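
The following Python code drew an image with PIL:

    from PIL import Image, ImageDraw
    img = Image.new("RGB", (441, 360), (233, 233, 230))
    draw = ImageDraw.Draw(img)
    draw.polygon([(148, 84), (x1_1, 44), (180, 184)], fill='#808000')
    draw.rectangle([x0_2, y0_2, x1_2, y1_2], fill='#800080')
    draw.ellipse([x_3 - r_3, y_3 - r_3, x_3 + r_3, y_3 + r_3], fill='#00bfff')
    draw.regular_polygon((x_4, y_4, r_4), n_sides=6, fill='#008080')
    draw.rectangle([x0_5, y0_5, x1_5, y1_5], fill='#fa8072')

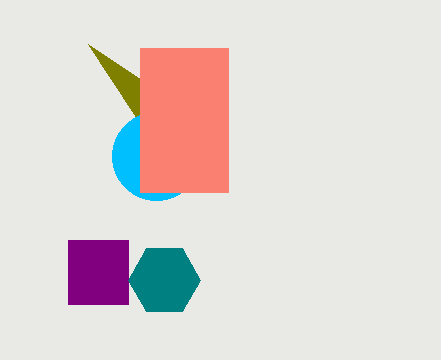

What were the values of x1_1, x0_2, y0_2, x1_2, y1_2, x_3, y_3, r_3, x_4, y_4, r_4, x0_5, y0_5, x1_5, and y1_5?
x1_1 = 88; x0_2 = 68; y0_2 = 240; x1_2 = 128; y1_2 = 304; x_3 = 156; y_3 = 156; r_3 = 44; x_4 = 164; y_4 = 280; r_4 = 36; x0_5 = 140; y0_5 = 48; x1_5 = 228; y1_5 = 192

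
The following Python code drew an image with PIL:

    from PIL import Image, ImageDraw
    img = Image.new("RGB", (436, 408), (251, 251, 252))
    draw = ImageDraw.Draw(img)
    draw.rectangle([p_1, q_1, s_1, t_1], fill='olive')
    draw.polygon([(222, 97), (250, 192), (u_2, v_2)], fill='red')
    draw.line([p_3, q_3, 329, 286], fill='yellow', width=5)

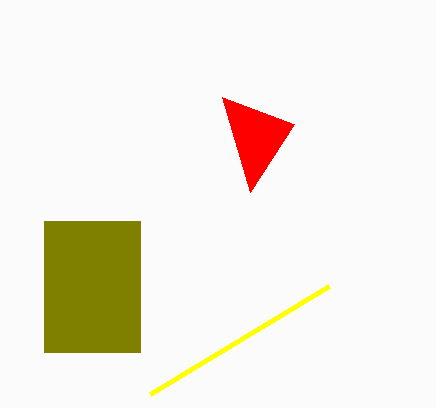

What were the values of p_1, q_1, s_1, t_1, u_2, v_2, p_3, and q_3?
p_1 = 44; q_1 = 221; s_1 = 140; t_1 = 352; u_2 = 294; v_2 = 124; p_3 = 150; q_3 = 394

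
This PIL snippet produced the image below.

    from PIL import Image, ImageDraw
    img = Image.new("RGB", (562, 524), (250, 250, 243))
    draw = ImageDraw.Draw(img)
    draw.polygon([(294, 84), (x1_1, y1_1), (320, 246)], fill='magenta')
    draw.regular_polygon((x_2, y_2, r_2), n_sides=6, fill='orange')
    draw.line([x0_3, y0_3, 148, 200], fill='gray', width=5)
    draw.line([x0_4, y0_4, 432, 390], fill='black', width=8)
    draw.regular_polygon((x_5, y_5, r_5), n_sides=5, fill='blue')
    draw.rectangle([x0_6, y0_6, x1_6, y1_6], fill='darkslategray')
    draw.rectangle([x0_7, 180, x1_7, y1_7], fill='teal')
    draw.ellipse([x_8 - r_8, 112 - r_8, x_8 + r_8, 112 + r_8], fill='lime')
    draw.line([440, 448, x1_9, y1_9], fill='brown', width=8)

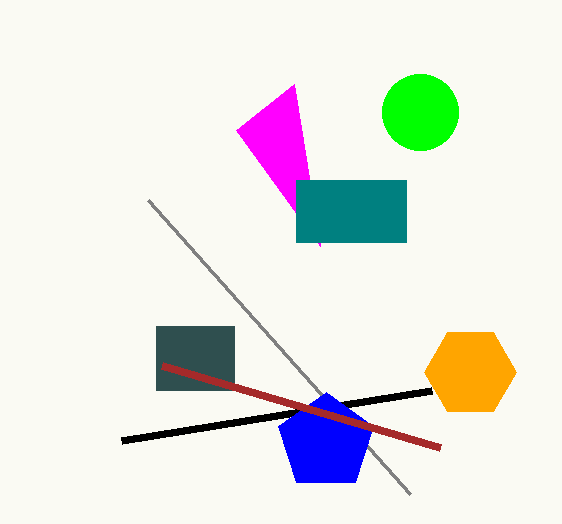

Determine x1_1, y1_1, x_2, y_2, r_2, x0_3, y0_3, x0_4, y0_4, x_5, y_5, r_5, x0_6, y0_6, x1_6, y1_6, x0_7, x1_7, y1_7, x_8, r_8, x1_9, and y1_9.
x1_1 = 236
y1_1 = 130
x_2 = 470
y_2 = 372
r_2 = 46
x0_3 = 410
y0_3 = 494
x0_4 = 122
y0_4 = 440
x_5 = 326
y_5 = 442
r_5 = 50
x0_6 = 156
y0_6 = 326
x1_6 = 234
y1_6 = 390
x0_7 = 296
x1_7 = 406
y1_7 = 242
x_8 = 420
r_8 = 38
x1_9 = 162
y1_9 = 366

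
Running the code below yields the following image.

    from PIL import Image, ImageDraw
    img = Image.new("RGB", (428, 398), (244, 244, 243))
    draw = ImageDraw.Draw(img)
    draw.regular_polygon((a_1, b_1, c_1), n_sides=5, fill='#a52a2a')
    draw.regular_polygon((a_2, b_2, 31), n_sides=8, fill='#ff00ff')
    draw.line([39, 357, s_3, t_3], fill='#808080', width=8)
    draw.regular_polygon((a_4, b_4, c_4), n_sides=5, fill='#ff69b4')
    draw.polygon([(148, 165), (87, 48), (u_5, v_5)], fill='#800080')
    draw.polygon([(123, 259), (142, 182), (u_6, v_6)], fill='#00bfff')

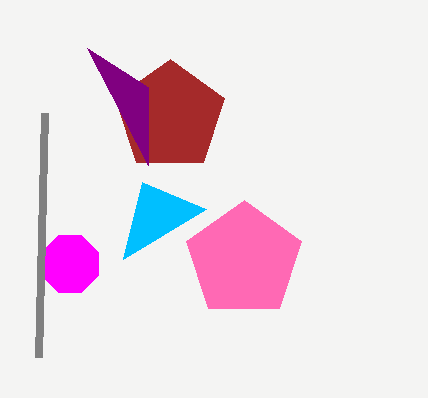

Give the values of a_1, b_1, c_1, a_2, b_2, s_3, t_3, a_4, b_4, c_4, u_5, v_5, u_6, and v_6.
a_1 = 170
b_1 = 116
c_1 = 57
a_2 = 70
b_2 = 264
s_3 = 45
t_3 = 113
a_4 = 244
b_4 = 260
c_4 = 60
u_5 = 148
v_5 = 87
u_6 = 206
v_6 = 209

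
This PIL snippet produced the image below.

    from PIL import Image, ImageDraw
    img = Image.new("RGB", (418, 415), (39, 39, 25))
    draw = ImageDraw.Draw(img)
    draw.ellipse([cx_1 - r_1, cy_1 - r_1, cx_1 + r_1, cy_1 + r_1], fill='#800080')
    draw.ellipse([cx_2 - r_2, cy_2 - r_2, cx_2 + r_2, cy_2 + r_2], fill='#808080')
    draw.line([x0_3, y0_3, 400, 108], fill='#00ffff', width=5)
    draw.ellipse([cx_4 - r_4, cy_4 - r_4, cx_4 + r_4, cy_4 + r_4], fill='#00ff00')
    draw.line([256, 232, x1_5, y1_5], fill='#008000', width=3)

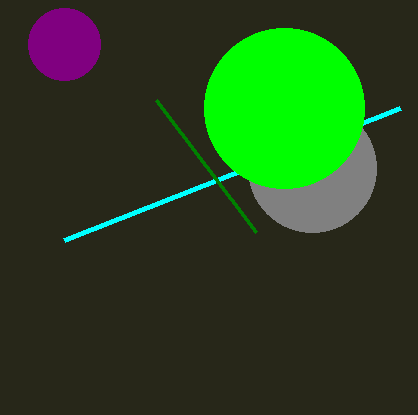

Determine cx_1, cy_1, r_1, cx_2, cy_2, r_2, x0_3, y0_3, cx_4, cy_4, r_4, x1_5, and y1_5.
cx_1 = 64; cy_1 = 44; r_1 = 36; cx_2 = 312; cy_2 = 168; r_2 = 64; x0_3 = 64; y0_3 = 240; cx_4 = 284; cy_4 = 108; r_4 = 80; x1_5 = 156; y1_5 = 100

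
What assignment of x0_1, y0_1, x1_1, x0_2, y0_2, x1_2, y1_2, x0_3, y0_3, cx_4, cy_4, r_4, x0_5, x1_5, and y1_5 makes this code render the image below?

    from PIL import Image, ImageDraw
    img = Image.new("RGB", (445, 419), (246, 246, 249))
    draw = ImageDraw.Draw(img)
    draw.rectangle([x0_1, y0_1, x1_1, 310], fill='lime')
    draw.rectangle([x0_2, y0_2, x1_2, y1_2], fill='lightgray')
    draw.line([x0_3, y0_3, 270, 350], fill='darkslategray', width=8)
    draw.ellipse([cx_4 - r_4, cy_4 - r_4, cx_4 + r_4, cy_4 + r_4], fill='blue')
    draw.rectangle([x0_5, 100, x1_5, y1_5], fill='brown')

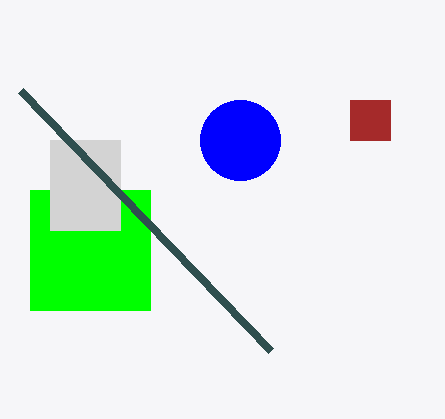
x0_1 = 30; y0_1 = 190; x1_1 = 150; x0_2 = 50; y0_2 = 140; x1_2 = 120; y1_2 = 230; x0_3 = 20; y0_3 = 90; cx_4 = 240; cy_4 = 140; r_4 = 40; x0_5 = 350; x1_5 = 390; y1_5 = 140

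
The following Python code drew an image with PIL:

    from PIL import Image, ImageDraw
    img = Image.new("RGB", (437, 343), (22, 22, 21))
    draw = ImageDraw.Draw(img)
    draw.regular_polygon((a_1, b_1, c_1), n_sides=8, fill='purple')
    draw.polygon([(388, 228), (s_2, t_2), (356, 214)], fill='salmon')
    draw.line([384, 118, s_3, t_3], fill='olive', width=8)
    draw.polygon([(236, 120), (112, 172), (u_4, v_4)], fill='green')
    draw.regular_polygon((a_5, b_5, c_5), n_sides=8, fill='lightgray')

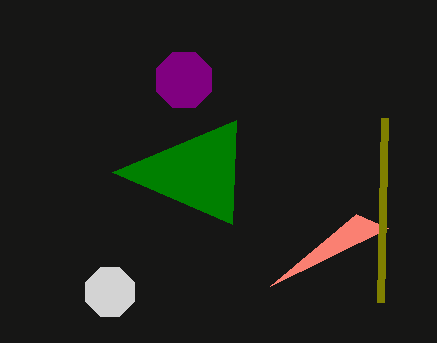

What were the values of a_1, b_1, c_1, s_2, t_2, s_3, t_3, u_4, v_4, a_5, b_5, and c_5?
a_1 = 184; b_1 = 80; c_1 = 30; s_2 = 270; t_2 = 286; s_3 = 380; t_3 = 302; u_4 = 232; v_4 = 224; a_5 = 110; b_5 = 292; c_5 = 26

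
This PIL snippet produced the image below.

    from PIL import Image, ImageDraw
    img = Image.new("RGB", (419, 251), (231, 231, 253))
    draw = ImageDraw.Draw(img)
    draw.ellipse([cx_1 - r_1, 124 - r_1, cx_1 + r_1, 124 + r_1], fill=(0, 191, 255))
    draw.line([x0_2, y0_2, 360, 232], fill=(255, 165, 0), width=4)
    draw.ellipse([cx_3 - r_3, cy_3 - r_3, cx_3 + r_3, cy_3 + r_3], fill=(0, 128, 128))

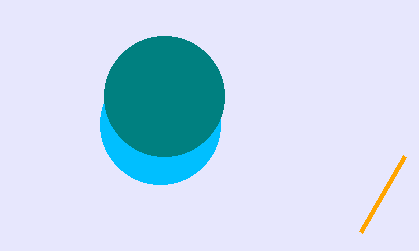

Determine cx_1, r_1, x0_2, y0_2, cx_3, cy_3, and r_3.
cx_1 = 160, r_1 = 60, x0_2 = 404, y0_2 = 156, cx_3 = 164, cy_3 = 96, r_3 = 60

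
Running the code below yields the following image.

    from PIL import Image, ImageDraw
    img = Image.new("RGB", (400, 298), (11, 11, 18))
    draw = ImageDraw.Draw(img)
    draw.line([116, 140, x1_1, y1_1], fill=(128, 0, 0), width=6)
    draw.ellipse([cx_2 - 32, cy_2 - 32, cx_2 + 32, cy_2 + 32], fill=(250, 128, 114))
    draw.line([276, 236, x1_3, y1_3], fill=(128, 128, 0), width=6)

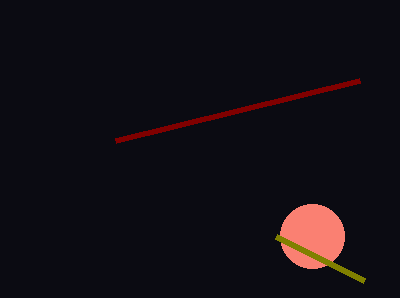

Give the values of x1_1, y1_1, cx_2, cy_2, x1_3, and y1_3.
x1_1 = 360, y1_1 = 80, cx_2 = 312, cy_2 = 236, x1_3 = 364, y1_3 = 280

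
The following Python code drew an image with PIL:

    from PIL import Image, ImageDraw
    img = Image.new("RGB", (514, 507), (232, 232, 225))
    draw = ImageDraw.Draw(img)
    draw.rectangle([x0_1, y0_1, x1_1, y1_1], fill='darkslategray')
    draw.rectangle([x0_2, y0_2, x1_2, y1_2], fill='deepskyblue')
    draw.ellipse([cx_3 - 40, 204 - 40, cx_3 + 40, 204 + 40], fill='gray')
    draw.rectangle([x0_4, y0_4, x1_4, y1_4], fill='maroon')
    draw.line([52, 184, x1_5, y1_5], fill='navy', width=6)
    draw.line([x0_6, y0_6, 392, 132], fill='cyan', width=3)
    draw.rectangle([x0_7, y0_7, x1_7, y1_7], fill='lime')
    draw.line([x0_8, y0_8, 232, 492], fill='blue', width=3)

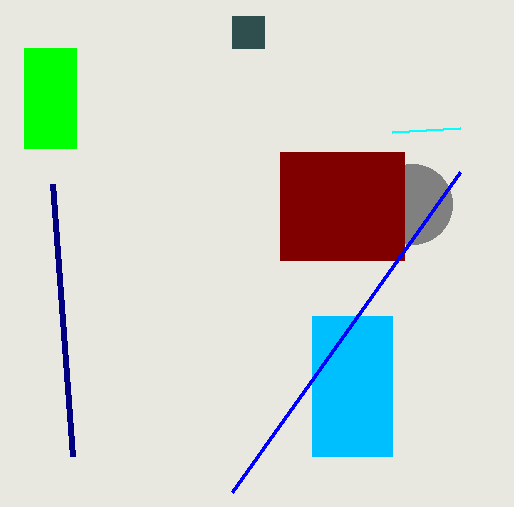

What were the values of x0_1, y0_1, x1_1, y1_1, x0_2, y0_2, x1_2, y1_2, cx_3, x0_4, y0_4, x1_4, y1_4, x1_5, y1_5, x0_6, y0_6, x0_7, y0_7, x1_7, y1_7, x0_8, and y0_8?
x0_1 = 232; y0_1 = 16; x1_1 = 264; y1_1 = 48; x0_2 = 312; y0_2 = 316; x1_2 = 392; y1_2 = 456; cx_3 = 412; x0_4 = 280; y0_4 = 152; x1_4 = 404; y1_4 = 260; x1_5 = 72; y1_5 = 456; x0_6 = 460; y0_6 = 128; x0_7 = 24; y0_7 = 48; x1_7 = 76; y1_7 = 148; x0_8 = 460; y0_8 = 172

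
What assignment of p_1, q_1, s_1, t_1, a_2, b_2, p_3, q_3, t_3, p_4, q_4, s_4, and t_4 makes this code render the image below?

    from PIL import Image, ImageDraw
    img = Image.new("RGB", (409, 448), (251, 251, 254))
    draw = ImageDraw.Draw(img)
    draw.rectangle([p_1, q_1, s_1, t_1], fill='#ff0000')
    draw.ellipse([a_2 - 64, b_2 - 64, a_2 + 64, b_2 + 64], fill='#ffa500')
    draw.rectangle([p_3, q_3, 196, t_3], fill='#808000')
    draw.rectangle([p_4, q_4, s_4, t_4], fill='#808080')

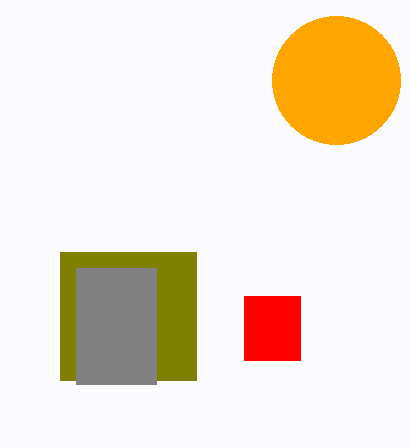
p_1 = 244
q_1 = 296
s_1 = 300
t_1 = 360
a_2 = 336
b_2 = 80
p_3 = 60
q_3 = 252
t_3 = 380
p_4 = 76
q_4 = 268
s_4 = 156
t_4 = 384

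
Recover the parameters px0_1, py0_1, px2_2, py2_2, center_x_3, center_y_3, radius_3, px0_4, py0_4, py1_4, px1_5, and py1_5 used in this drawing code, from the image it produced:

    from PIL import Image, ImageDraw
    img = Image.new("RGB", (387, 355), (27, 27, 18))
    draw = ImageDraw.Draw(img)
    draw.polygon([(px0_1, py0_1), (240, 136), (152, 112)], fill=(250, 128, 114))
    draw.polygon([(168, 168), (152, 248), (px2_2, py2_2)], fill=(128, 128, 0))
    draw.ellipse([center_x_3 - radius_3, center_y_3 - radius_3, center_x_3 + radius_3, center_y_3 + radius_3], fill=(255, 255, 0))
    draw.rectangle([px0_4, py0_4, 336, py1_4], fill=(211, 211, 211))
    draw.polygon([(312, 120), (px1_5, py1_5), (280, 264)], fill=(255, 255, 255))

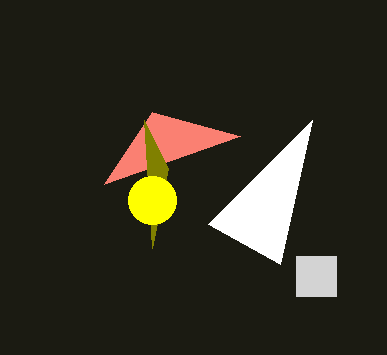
px0_1 = 104
py0_1 = 184
px2_2 = 144
py2_2 = 120
center_x_3 = 152
center_y_3 = 200
radius_3 = 24
px0_4 = 296
py0_4 = 256
py1_4 = 296
px1_5 = 208
py1_5 = 224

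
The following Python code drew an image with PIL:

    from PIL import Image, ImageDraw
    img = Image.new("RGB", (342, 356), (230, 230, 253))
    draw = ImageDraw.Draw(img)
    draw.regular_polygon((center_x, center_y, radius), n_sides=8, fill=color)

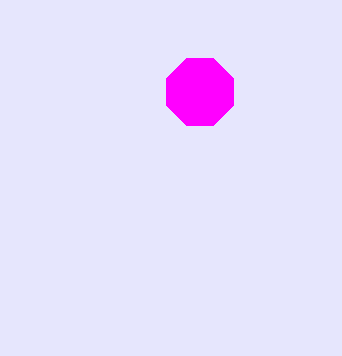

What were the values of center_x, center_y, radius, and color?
center_x = 200
center_y = 92
radius = 36
color = 'magenta'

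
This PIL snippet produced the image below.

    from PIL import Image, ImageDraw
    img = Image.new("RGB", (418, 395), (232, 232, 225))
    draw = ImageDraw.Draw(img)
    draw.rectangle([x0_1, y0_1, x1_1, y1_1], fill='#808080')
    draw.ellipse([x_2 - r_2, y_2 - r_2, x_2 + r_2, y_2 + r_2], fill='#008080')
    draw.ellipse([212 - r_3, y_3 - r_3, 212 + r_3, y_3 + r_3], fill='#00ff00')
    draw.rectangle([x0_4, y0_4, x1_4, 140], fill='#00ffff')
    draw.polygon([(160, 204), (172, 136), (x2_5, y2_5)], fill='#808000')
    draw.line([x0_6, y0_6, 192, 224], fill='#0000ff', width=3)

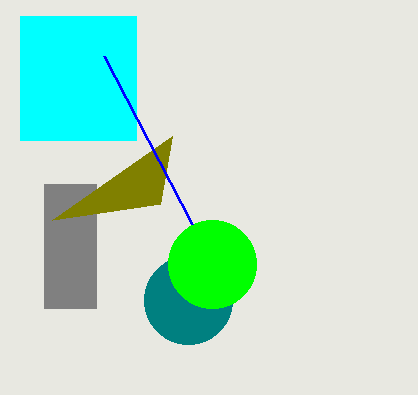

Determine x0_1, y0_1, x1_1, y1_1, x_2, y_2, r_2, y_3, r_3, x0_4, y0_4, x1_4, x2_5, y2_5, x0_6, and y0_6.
x0_1 = 44
y0_1 = 184
x1_1 = 96
y1_1 = 308
x_2 = 188
y_2 = 300
r_2 = 44
y_3 = 264
r_3 = 44
x0_4 = 20
y0_4 = 16
x1_4 = 136
x2_5 = 52
y2_5 = 220
x0_6 = 104
y0_6 = 56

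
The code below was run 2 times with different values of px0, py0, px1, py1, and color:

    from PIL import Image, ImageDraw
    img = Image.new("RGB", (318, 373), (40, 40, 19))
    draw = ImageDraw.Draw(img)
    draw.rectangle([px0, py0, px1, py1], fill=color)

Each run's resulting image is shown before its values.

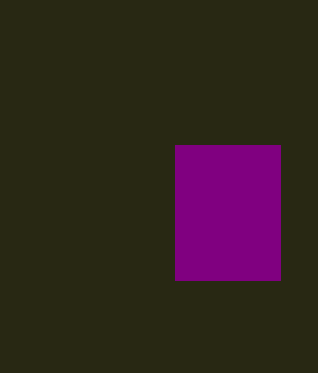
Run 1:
px0 = 175; py0 = 145; px1 = 280; py1 = 280; color = 'purple'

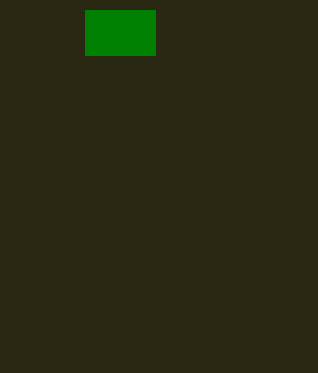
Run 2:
px0 = 85
py0 = 10
px1 = 155
py1 = 55
color = 'green'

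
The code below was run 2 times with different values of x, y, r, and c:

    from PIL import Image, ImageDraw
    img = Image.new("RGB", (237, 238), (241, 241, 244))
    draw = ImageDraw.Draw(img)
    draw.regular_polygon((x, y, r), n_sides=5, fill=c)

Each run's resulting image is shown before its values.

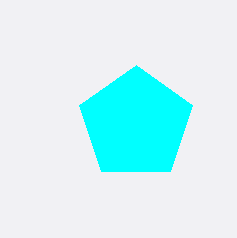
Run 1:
x = 136; y = 124; r = 59; c = 'cyan'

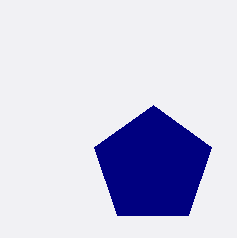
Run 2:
x = 153, y = 166, r = 61, c = 'navy'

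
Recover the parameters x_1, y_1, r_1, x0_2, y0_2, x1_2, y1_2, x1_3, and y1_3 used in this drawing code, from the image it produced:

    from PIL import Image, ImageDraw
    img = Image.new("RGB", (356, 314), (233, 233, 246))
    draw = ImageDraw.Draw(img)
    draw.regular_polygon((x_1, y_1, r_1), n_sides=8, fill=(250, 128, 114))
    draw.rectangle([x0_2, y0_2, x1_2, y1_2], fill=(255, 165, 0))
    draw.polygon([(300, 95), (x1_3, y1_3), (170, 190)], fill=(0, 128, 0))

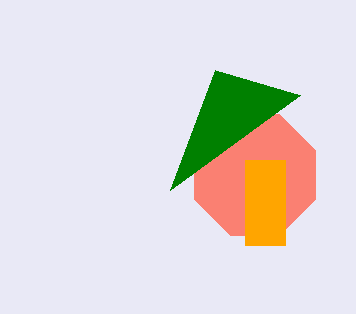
x_1 = 255, y_1 = 175, r_1 = 65, x0_2 = 245, y0_2 = 160, x1_2 = 285, y1_2 = 245, x1_3 = 215, y1_3 = 70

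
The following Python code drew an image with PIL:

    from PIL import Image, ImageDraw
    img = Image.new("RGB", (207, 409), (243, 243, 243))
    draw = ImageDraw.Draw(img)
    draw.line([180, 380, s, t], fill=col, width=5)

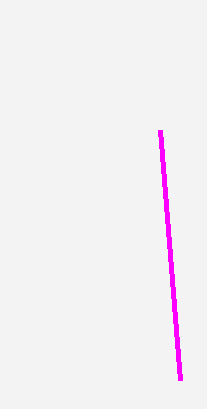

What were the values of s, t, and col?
s = 160
t = 130
col = 'magenta'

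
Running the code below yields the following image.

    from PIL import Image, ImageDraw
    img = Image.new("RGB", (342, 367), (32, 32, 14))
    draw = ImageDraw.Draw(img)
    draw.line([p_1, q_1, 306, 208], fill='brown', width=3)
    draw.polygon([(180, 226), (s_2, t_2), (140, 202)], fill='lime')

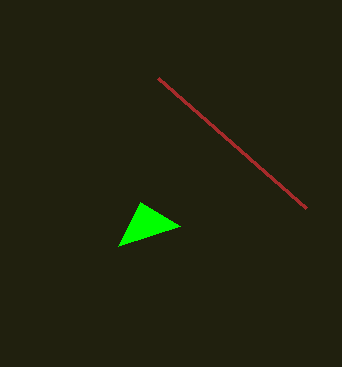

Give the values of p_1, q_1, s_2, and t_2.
p_1 = 158
q_1 = 78
s_2 = 118
t_2 = 246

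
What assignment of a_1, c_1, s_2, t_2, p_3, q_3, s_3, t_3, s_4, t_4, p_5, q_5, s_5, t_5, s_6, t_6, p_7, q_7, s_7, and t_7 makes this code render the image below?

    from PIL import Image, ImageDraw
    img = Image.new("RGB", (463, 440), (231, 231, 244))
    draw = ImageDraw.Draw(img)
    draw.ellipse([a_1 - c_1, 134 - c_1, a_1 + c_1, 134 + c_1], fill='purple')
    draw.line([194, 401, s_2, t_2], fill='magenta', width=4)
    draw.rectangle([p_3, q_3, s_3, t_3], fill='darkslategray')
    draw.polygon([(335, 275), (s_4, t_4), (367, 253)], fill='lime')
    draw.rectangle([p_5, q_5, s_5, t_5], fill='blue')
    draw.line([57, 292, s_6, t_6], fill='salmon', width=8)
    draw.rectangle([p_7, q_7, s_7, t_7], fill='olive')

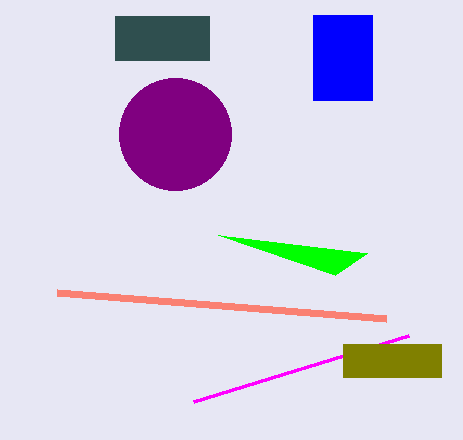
a_1 = 175, c_1 = 56, s_2 = 409, t_2 = 335, p_3 = 115, q_3 = 16, s_3 = 209, t_3 = 60, s_4 = 218, t_4 = 235, p_5 = 313, q_5 = 15, s_5 = 372, t_5 = 100, s_6 = 386, t_6 = 318, p_7 = 343, q_7 = 344, s_7 = 441, t_7 = 377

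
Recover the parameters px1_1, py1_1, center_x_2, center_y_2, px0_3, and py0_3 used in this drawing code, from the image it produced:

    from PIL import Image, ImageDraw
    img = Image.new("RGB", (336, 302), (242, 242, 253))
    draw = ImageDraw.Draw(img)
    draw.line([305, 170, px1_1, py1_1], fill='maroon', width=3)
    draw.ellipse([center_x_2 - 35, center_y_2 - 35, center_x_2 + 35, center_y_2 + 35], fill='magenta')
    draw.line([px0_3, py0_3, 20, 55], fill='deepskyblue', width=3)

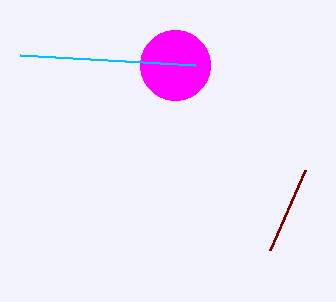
px1_1 = 270; py1_1 = 250; center_x_2 = 175; center_y_2 = 65; px0_3 = 195; py0_3 = 65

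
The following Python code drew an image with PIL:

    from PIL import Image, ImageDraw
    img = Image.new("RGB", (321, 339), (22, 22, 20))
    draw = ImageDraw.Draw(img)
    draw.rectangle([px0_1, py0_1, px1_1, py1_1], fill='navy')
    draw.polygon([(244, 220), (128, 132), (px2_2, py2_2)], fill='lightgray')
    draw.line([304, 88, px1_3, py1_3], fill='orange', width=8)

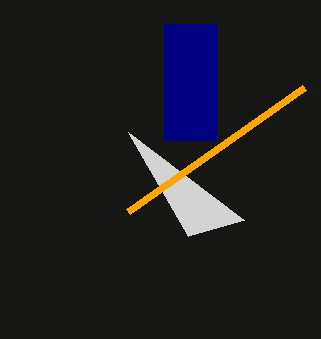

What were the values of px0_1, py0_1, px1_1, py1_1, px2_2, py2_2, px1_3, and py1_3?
px0_1 = 164
py0_1 = 24
px1_1 = 216
py1_1 = 140
px2_2 = 188
py2_2 = 236
px1_3 = 128
py1_3 = 212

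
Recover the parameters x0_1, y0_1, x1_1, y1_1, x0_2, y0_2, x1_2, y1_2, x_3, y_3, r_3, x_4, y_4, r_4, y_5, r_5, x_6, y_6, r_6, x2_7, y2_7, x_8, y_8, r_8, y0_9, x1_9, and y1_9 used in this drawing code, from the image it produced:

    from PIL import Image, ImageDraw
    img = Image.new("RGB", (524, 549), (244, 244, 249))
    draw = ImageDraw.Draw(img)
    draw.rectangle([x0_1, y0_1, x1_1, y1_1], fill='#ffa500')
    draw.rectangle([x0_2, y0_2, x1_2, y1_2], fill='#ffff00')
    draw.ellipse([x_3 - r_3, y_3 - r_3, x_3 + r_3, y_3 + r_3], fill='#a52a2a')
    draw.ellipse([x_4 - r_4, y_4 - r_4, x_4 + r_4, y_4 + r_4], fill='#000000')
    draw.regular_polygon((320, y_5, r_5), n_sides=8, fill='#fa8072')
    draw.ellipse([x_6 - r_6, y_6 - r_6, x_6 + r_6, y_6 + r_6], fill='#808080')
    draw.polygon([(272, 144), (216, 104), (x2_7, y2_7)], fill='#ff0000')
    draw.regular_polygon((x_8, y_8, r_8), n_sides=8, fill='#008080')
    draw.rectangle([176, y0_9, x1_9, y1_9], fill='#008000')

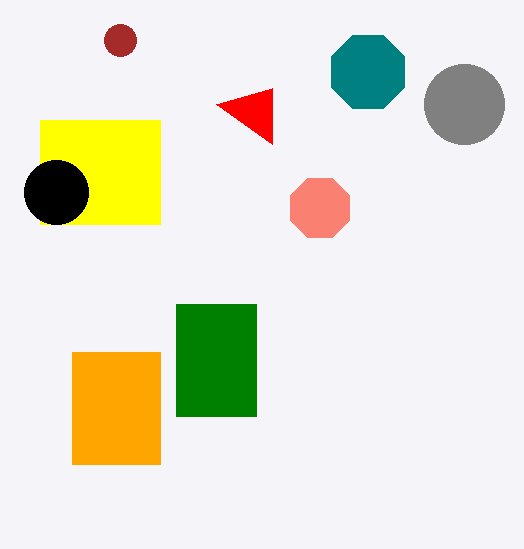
x0_1 = 72
y0_1 = 352
x1_1 = 160
y1_1 = 464
x0_2 = 40
y0_2 = 120
x1_2 = 160
y1_2 = 224
x_3 = 120
y_3 = 40
r_3 = 16
x_4 = 56
y_4 = 192
r_4 = 32
y_5 = 208
r_5 = 32
x_6 = 464
y_6 = 104
r_6 = 40
x2_7 = 272
y2_7 = 88
x_8 = 368
y_8 = 72
r_8 = 40
y0_9 = 304
x1_9 = 256
y1_9 = 416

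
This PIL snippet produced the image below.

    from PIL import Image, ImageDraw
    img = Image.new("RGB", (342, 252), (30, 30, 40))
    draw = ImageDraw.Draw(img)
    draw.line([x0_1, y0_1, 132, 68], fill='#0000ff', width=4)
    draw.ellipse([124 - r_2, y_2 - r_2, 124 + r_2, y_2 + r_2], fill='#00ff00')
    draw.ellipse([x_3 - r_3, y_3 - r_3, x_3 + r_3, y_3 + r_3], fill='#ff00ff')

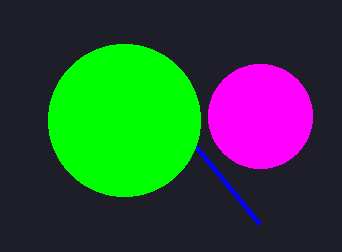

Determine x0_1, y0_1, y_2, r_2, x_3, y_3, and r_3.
x0_1 = 260; y0_1 = 224; y_2 = 120; r_2 = 76; x_3 = 260; y_3 = 116; r_3 = 52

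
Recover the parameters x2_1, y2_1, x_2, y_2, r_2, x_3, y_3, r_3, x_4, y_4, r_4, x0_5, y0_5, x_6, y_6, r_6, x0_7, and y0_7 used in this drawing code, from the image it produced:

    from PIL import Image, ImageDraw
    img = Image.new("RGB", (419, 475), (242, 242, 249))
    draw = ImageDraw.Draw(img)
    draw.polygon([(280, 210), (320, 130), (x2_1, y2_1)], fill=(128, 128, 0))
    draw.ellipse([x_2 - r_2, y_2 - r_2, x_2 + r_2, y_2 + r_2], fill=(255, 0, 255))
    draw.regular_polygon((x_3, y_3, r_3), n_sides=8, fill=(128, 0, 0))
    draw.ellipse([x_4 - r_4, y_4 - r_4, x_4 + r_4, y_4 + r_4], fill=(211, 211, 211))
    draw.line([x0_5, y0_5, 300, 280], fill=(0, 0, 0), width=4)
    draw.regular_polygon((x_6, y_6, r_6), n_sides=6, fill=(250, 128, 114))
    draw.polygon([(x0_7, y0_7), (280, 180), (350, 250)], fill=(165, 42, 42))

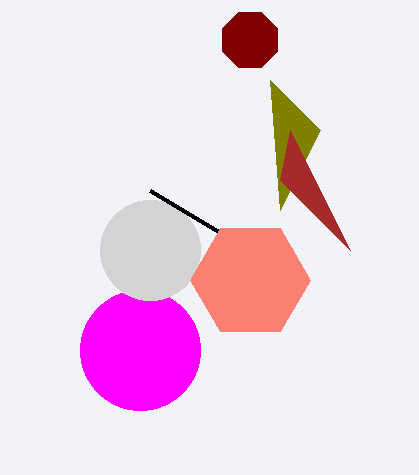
x2_1 = 270
y2_1 = 80
x_2 = 140
y_2 = 350
r_2 = 60
x_3 = 250
y_3 = 40
r_3 = 30
x_4 = 150
y_4 = 250
r_4 = 50
x0_5 = 150
y0_5 = 190
x_6 = 250
y_6 = 280
r_6 = 60
x0_7 = 290
y0_7 = 130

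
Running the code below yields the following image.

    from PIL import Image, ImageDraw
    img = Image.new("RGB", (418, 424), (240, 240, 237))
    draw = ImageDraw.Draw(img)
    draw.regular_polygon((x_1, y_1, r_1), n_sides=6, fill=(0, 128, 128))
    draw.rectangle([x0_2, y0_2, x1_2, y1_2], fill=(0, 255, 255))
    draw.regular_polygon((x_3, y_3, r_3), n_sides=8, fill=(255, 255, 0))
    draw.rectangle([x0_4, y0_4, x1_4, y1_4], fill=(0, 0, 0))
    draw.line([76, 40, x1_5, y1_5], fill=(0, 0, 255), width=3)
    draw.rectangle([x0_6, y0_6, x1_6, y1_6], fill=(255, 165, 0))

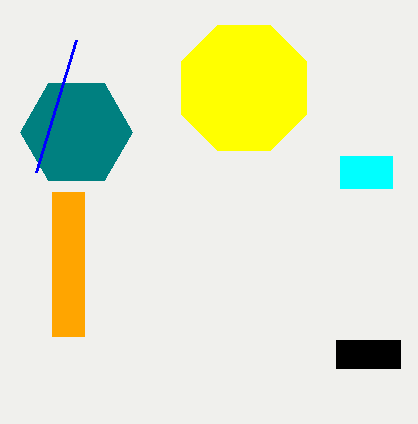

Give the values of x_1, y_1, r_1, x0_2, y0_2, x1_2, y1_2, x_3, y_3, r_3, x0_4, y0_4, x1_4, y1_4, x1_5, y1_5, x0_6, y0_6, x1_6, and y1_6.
x_1 = 76
y_1 = 132
r_1 = 56
x0_2 = 340
y0_2 = 156
x1_2 = 392
y1_2 = 188
x_3 = 244
y_3 = 88
r_3 = 68
x0_4 = 336
y0_4 = 340
x1_4 = 400
y1_4 = 368
x1_5 = 36
y1_5 = 172
x0_6 = 52
y0_6 = 192
x1_6 = 84
y1_6 = 336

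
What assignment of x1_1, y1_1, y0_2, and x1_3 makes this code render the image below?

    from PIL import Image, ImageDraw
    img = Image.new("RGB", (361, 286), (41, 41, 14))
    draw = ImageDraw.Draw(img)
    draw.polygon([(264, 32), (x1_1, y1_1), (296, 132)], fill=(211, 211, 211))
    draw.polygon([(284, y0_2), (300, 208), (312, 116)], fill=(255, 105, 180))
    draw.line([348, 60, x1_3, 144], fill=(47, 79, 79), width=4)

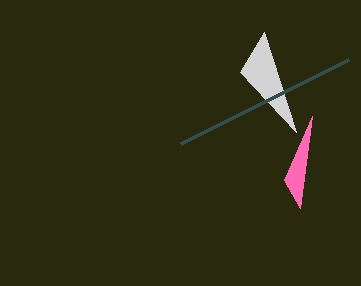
x1_1 = 240; y1_1 = 72; y0_2 = 180; x1_3 = 180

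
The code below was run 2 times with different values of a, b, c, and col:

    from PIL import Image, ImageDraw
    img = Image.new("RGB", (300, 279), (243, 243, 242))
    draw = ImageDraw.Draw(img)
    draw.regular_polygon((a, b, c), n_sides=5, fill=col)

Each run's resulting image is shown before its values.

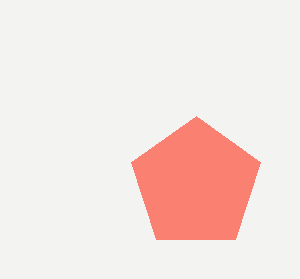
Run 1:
a = 196; b = 184; c = 68; col = 'salmon'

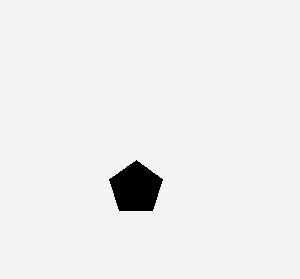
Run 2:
a = 136; b = 188; c = 28; col = 'black'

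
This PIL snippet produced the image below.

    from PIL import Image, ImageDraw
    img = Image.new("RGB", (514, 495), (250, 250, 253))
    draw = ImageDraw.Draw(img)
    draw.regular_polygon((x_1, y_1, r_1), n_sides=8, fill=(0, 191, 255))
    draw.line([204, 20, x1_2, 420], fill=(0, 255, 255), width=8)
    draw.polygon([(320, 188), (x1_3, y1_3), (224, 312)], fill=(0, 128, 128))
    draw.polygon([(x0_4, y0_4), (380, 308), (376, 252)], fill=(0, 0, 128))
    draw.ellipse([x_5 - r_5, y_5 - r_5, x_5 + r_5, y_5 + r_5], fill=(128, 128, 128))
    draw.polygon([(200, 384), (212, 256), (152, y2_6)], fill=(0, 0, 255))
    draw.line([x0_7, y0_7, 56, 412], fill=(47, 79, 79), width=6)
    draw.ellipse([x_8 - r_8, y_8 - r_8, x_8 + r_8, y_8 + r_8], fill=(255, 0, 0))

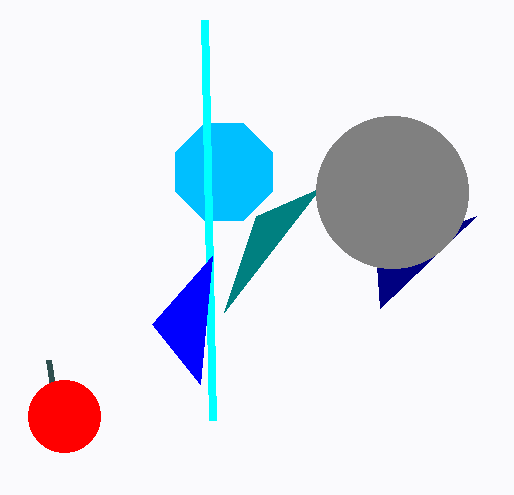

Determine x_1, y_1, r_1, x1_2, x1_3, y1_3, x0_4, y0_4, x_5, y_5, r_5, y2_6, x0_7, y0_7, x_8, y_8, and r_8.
x_1 = 224
y_1 = 172
r_1 = 52
x1_2 = 212
x1_3 = 256
y1_3 = 216
x0_4 = 476
y0_4 = 216
x_5 = 392
y_5 = 192
r_5 = 76
y2_6 = 324
x0_7 = 48
y0_7 = 360
x_8 = 64
y_8 = 416
r_8 = 36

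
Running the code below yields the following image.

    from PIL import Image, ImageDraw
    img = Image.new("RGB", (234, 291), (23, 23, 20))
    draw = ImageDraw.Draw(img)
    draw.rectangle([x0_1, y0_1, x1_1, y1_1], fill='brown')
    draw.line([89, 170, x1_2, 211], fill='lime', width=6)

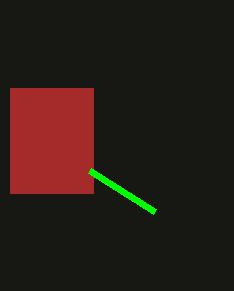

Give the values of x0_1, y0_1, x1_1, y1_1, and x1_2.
x0_1 = 10; y0_1 = 88; x1_1 = 93; y1_1 = 193; x1_2 = 154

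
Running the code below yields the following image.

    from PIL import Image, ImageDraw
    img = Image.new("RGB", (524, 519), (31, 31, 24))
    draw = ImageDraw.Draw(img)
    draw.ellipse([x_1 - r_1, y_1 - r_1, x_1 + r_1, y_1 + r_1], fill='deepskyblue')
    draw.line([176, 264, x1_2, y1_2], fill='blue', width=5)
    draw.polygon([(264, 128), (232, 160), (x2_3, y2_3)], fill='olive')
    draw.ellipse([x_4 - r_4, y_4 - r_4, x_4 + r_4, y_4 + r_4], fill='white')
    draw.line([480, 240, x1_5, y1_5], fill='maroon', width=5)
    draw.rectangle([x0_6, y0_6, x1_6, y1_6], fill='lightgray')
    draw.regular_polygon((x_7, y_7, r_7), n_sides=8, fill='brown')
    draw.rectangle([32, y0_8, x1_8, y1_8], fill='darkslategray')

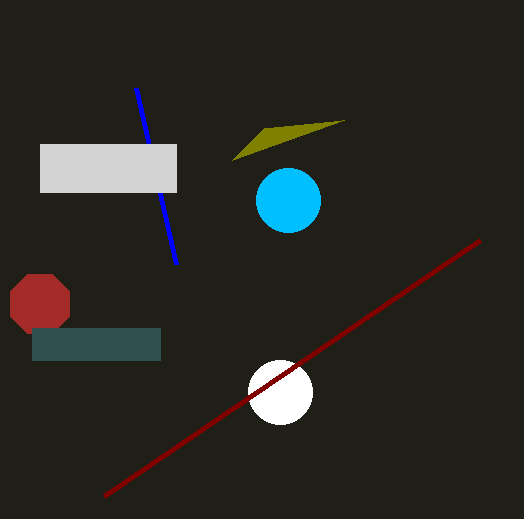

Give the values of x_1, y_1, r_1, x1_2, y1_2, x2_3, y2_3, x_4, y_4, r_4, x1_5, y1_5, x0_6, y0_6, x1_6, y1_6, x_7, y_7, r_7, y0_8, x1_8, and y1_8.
x_1 = 288; y_1 = 200; r_1 = 32; x1_2 = 136; y1_2 = 88; x2_3 = 344; y2_3 = 120; x_4 = 280; y_4 = 392; r_4 = 32; x1_5 = 104; y1_5 = 496; x0_6 = 40; y0_6 = 144; x1_6 = 176; y1_6 = 192; x_7 = 40; y_7 = 304; r_7 = 32; y0_8 = 328; x1_8 = 160; y1_8 = 360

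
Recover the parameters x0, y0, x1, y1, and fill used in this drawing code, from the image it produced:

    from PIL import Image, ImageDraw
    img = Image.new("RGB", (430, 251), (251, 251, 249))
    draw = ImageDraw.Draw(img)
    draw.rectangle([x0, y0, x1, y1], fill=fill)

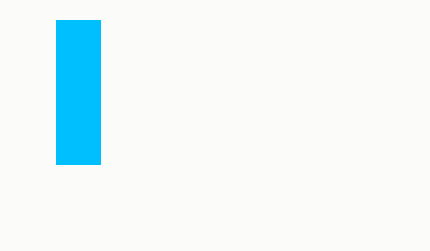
x0 = 56
y0 = 20
x1 = 100
y1 = 164
fill = 'deepskyblue'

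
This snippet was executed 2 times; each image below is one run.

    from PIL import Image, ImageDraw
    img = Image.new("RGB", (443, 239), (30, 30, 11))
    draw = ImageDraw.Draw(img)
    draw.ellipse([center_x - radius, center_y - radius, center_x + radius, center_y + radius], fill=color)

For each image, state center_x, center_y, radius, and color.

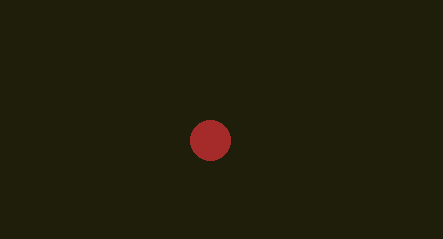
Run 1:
center_x = 210; center_y = 140; radius = 20; color = 'brown'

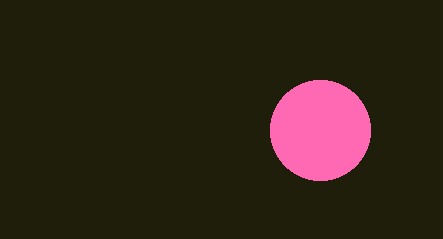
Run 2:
center_x = 320; center_y = 130; radius = 50; color = 'hotpink'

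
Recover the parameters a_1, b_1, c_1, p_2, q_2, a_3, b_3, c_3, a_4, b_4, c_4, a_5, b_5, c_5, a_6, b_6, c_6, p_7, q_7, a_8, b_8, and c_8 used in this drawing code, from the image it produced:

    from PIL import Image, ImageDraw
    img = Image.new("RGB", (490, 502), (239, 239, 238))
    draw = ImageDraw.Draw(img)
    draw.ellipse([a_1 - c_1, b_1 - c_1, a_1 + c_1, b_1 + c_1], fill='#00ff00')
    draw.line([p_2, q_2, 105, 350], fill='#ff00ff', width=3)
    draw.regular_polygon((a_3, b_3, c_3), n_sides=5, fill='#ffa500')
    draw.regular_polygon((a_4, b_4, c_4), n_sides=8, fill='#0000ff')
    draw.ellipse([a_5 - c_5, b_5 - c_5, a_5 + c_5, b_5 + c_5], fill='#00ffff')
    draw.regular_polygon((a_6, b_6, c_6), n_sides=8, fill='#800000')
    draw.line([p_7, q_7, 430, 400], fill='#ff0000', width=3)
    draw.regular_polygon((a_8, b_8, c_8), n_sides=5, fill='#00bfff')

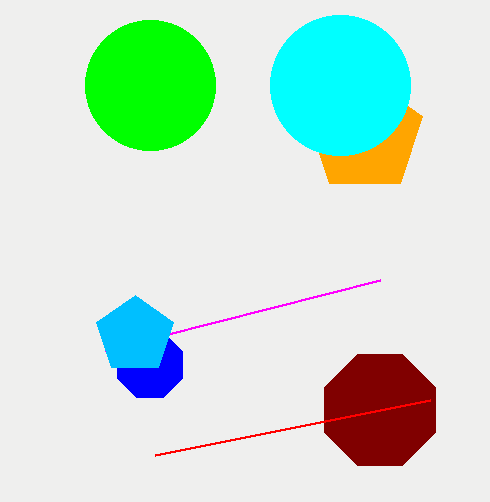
a_1 = 150, b_1 = 85, c_1 = 65, p_2 = 380, q_2 = 280, a_3 = 365, b_3 = 135, c_3 = 60, a_4 = 150, b_4 = 365, c_4 = 35, a_5 = 340, b_5 = 85, c_5 = 70, a_6 = 380, b_6 = 410, c_6 = 60, p_7 = 155, q_7 = 455, a_8 = 135, b_8 = 335, c_8 = 40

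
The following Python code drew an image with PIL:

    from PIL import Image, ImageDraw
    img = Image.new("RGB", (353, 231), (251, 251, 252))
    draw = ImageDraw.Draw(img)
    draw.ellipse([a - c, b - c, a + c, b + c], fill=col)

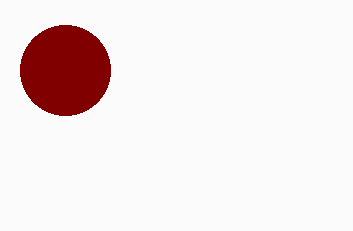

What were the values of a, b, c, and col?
a = 65, b = 70, c = 45, col = 'maroon'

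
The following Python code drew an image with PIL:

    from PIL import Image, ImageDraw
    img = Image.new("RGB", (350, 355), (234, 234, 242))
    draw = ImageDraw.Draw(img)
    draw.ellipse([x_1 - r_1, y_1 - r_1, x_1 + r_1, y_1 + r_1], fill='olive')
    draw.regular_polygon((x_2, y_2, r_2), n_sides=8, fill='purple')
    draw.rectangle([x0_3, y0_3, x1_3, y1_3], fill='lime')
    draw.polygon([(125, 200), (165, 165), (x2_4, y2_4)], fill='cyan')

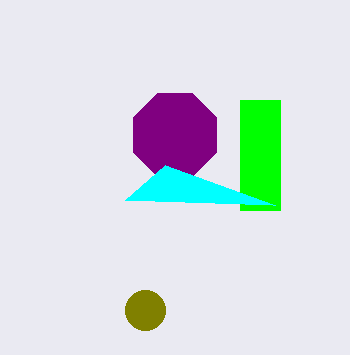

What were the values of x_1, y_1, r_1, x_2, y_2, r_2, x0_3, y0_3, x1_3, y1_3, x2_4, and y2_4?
x_1 = 145
y_1 = 310
r_1 = 20
x_2 = 175
y_2 = 135
r_2 = 45
x0_3 = 240
y0_3 = 100
x1_3 = 280
y1_3 = 210
x2_4 = 275
y2_4 = 205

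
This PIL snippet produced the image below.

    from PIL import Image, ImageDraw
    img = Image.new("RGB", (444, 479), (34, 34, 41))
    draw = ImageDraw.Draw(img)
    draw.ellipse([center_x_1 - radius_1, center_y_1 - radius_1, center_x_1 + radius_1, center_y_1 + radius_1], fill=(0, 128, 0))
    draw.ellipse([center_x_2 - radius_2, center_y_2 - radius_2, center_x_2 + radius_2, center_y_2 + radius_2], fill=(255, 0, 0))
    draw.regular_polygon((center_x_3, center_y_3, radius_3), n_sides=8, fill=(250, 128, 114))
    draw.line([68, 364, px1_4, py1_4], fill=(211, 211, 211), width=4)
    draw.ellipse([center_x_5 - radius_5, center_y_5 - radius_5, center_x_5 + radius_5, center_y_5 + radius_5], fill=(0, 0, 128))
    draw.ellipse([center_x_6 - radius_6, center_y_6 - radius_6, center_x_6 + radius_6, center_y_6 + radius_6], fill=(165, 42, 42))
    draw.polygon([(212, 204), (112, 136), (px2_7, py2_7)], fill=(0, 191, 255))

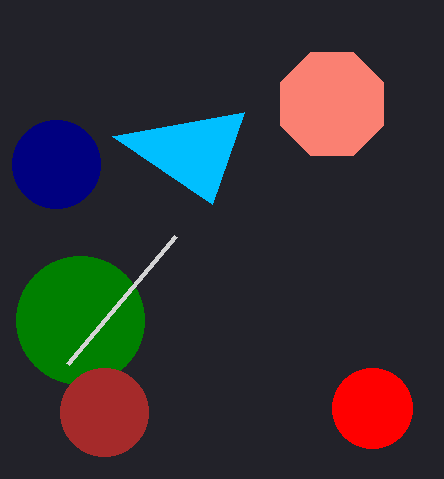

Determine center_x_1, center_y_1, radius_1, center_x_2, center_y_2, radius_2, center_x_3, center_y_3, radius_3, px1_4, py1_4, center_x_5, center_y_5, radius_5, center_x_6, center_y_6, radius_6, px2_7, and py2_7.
center_x_1 = 80
center_y_1 = 320
radius_1 = 64
center_x_2 = 372
center_y_2 = 408
radius_2 = 40
center_x_3 = 332
center_y_3 = 104
radius_3 = 56
px1_4 = 176
py1_4 = 236
center_x_5 = 56
center_y_5 = 164
radius_5 = 44
center_x_6 = 104
center_y_6 = 412
radius_6 = 44
px2_7 = 244
py2_7 = 112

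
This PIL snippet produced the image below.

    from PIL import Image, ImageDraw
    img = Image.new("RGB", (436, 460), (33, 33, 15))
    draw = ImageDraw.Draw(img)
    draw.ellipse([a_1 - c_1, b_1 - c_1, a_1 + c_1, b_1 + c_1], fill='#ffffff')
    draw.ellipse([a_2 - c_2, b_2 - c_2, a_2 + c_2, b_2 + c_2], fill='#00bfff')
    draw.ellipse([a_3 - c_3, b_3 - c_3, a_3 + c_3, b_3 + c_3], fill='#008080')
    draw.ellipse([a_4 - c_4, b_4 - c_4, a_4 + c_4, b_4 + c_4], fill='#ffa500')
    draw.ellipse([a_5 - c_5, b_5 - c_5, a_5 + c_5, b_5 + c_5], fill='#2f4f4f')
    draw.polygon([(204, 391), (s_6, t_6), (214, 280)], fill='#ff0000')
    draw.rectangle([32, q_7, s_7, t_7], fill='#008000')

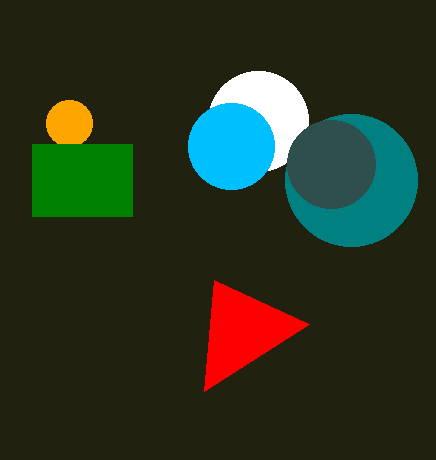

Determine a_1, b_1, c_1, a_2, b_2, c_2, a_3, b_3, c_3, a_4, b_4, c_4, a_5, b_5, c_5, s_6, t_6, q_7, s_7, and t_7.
a_1 = 258, b_1 = 121, c_1 = 50, a_2 = 231, b_2 = 146, c_2 = 43, a_3 = 351, b_3 = 180, c_3 = 66, a_4 = 69, b_4 = 123, c_4 = 23, a_5 = 331, b_5 = 164, c_5 = 44, s_6 = 309, t_6 = 324, q_7 = 144, s_7 = 132, t_7 = 216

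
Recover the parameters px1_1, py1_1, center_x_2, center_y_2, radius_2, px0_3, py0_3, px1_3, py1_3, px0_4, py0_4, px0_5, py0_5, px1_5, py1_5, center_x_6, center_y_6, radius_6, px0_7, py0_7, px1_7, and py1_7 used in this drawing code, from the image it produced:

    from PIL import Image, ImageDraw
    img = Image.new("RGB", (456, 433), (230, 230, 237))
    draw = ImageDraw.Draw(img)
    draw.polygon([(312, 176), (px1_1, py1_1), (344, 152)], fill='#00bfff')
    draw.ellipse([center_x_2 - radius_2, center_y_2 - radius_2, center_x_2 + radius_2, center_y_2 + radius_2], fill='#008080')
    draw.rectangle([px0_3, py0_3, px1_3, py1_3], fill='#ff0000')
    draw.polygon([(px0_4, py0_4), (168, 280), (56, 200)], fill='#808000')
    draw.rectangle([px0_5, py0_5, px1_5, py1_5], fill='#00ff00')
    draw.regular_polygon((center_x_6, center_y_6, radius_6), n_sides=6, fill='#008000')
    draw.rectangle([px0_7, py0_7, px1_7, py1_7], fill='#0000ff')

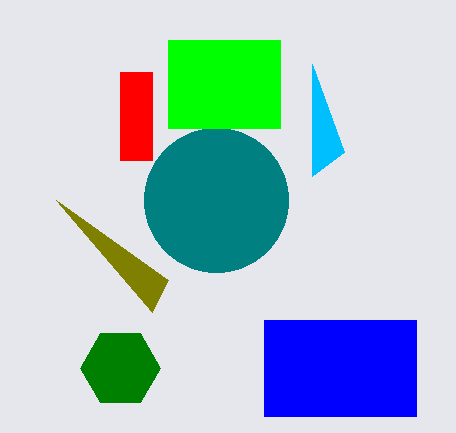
px1_1 = 312; py1_1 = 64; center_x_2 = 216; center_y_2 = 200; radius_2 = 72; px0_3 = 120; py0_3 = 72; px1_3 = 152; py1_3 = 160; px0_4 = 152; py0_4 = 312; px0_5 = 168; py0_5 = 40; px1_5 = 280; py1_5 = 128; center_x_6 = 120; center_y_6 = 368; radius_6 = 40; px0_7 = 264; py0_7 = 320; px1_7 = 416; py1_7 = 416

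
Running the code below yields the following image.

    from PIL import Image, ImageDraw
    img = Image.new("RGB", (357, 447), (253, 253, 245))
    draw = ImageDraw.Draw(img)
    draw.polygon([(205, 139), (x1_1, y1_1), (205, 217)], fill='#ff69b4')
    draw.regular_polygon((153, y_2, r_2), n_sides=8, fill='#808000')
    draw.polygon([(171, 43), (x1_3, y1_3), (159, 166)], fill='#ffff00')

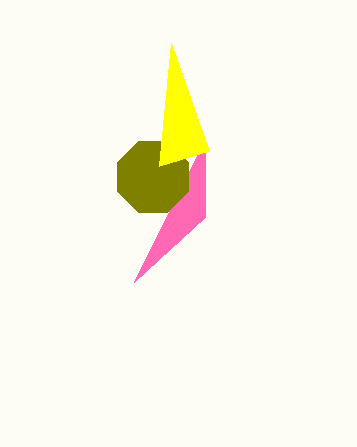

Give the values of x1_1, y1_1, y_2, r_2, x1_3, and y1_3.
x1_1 = 134; y1_1 = 282; y_2 = 177; r_2 = 38; x1_3 = 209; y1_3 = 151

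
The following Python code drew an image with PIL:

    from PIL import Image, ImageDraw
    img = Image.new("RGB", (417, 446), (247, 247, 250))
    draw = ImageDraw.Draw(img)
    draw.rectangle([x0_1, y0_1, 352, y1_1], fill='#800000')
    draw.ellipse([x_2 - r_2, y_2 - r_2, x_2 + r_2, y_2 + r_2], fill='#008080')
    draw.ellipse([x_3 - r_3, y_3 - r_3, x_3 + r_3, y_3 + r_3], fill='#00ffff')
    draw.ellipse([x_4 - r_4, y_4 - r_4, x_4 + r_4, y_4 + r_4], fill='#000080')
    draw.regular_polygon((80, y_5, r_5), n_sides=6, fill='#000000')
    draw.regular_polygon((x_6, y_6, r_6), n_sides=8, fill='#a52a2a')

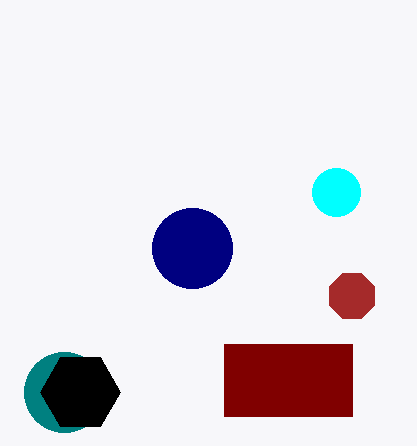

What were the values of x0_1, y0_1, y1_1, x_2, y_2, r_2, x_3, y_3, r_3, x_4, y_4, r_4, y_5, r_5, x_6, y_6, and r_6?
x0_1 = 224; y0_1 = 344; y1_1 = 416; x_2 = 64; y_2 = 392; r_2 = 40; x_3 = 336; y_3 = 192; r_3 = 24; x_4 = 192; y_4 = 248; r_4 = 40; y_5 = 392; r_5 = 40; x_6 = 352; y_6 = 296; r_6 = 24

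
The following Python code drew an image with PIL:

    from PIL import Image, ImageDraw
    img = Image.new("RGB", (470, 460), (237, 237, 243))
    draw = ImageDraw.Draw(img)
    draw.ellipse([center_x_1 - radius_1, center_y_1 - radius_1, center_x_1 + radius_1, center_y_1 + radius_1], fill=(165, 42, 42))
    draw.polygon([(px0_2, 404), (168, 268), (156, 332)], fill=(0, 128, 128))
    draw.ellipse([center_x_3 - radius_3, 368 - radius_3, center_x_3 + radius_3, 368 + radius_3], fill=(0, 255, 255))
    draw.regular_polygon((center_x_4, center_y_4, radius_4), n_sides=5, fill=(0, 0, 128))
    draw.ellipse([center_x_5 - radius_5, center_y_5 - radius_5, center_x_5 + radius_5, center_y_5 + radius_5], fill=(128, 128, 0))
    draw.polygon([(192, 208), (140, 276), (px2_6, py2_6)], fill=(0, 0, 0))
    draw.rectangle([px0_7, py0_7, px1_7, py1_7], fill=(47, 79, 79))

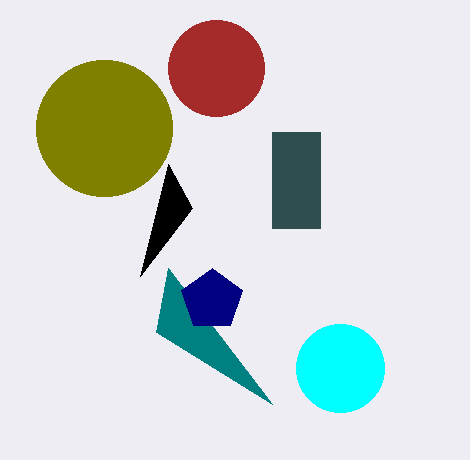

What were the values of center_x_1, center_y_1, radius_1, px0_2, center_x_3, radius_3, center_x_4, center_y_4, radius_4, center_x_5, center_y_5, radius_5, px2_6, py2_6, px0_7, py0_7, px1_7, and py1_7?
center_x_1 = 216, center_y_1 = 68, radius_1 = 48, px0_2 = 272, center_x_3 = 340, radius_3 = 44, center_x_4 = 212, center_y_4 = 300, radius_4 = 32, center_x_5 = 104, center_y_5 = 128, radius_5 = 68, px2_6 = 168, py2_6 = 164, px0_7 = 272, py0_7 = 132, px1_7 = 320, py1_7 = 228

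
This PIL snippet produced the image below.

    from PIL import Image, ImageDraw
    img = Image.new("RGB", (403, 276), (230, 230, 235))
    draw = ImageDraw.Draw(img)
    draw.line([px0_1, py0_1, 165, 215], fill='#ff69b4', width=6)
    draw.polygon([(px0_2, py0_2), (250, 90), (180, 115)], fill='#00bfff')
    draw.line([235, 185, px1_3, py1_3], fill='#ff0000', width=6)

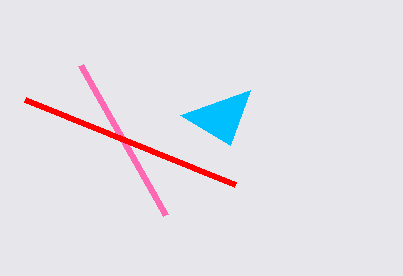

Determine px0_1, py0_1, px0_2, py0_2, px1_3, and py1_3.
px0_1 = 80, py0_1 = 65, px0_2 = 230, py0_2 = 145, px1_3 = 25, py1_3 = 100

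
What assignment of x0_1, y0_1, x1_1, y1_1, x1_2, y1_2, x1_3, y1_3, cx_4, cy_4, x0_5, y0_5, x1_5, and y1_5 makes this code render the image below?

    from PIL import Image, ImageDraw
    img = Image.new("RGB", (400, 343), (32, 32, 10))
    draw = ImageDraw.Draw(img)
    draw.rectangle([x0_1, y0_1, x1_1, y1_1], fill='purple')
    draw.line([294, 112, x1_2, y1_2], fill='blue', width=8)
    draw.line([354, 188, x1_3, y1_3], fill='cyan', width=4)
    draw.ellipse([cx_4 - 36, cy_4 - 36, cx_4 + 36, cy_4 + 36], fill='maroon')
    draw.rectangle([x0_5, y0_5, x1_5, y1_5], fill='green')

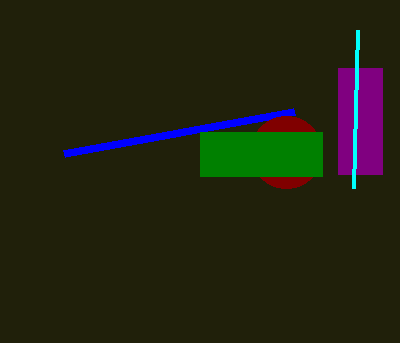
x0_1 = 338, y0_1 = 68, x1_1 = 382, y1_1 = 174, x1_2 = 64, y1_2 = 154, x1_3 = 358, y1_3 = 30, cx_4 = 286, cy_4 = 152, x0_5 = 200, y0_5 = 132, x1_5 = 322, y1_5 = 176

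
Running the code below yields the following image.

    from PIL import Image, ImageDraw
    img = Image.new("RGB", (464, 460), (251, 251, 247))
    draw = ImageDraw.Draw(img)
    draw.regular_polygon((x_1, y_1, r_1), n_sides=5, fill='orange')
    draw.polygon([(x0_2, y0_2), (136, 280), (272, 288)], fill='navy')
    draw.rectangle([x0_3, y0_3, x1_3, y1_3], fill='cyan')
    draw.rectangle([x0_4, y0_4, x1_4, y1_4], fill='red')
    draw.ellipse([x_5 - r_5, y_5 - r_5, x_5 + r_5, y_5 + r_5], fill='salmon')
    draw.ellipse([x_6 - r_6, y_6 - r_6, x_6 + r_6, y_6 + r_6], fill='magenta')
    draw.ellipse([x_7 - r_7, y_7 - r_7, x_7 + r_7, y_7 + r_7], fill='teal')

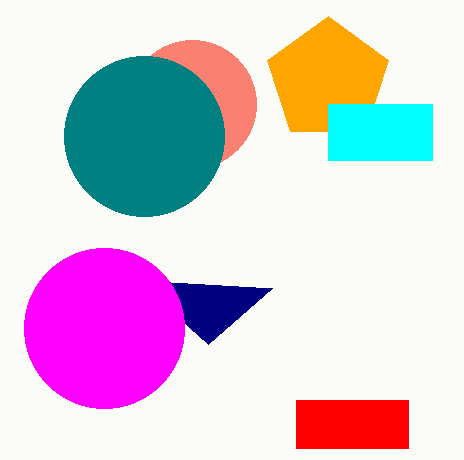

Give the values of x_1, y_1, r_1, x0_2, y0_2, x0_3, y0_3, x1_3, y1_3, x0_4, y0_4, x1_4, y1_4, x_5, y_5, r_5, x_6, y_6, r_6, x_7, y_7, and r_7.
x_1 = 328
y_1 = 80
r_1 = 64
x0_2 = 208
y0_2 = 344
x0_3 = 328
y0_3 = 104
x1_3 = 432
y1_3 = 160
x0_4 = 296
y0_4 = 400
x1_4 = 408
y1_4 = 448
x_5 = 192
y_5 = 104
r_5 = 64
x_6 = 104
y_6 = 328
r_6 = 80
x_7 = 144
y_7 = 136
r_7 = 80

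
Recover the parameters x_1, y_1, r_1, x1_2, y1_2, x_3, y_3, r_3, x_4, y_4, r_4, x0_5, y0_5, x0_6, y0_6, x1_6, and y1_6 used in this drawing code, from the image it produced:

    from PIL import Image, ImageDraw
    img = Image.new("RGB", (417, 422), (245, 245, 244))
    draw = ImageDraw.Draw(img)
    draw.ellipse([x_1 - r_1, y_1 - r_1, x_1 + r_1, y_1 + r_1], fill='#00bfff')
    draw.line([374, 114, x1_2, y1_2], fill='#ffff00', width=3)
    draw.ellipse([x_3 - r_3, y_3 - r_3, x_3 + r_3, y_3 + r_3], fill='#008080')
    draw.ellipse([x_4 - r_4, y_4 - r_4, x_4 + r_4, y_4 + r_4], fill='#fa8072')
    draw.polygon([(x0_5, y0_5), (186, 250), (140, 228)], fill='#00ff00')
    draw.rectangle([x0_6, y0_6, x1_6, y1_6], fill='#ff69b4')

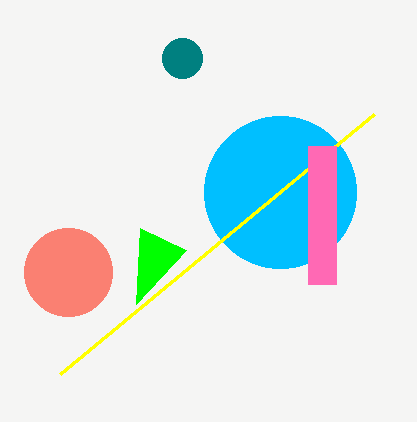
x_1 = 280, y_1 = 192, r_1 = 76, x1_2 = 60, y1_2 = 374, x_3 = 182, y_3 = 58, r_3 = 20, x_4 = 68, y_4 = 272, r_4 = 44, x0_5 = 136, y0_5 = 304, x0_6 = 308, y0_6 = 146, x1_6 = 336, y1_6 = 284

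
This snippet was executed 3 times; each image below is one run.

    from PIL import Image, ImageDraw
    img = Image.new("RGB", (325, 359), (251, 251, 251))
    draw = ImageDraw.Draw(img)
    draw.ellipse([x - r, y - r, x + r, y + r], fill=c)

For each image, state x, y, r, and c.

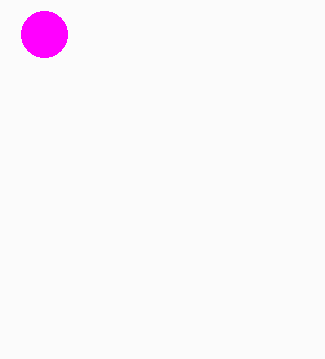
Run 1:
x = 44, y = 34, r = 23, c = 'magenta'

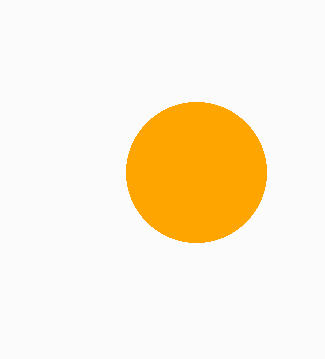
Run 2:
x = 196, y = 172, r = 70, c = 'orange'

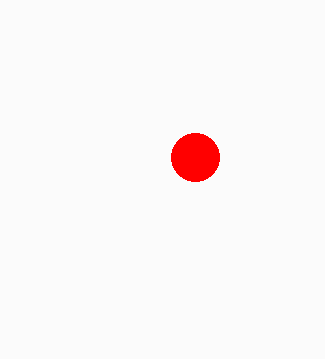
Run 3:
x = 195
y = 157
r = 24
c = 'red'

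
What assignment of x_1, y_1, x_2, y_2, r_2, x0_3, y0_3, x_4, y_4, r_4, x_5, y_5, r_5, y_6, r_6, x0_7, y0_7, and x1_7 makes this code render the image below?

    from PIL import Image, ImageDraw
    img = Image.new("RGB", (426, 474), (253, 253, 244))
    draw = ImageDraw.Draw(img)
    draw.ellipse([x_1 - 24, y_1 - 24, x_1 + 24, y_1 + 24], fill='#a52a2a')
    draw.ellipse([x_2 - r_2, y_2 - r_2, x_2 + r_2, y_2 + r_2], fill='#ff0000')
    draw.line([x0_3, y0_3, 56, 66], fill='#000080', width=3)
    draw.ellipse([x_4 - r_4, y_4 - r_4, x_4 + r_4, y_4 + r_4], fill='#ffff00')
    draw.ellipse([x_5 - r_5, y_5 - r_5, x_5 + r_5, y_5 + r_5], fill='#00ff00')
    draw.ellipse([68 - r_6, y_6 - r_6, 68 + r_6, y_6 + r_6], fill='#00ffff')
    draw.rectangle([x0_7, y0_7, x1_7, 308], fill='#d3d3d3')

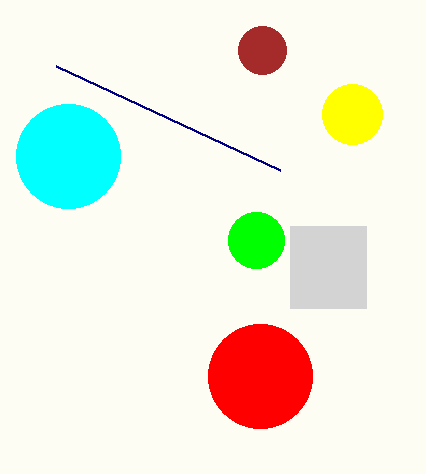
x_1 = 262, y_1 = 50, x_2 = 260, y_2 = 376, r_2 = 52, x0_3 = 280, y0_3 = 170, x_4 = 352, y_4 = 114, r_4 = 30, x_5 = 256, y_5 = 240, r_5 = 28, y_6 = 156, r_6 = 52, x0_7 = 290, y0_7 = 226, x1_7 = 366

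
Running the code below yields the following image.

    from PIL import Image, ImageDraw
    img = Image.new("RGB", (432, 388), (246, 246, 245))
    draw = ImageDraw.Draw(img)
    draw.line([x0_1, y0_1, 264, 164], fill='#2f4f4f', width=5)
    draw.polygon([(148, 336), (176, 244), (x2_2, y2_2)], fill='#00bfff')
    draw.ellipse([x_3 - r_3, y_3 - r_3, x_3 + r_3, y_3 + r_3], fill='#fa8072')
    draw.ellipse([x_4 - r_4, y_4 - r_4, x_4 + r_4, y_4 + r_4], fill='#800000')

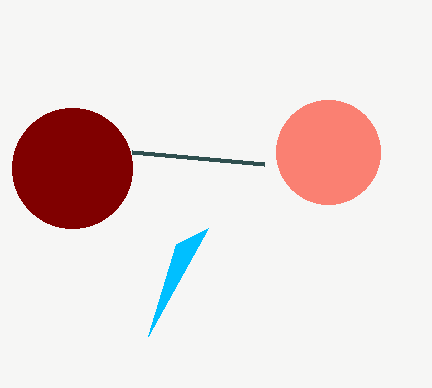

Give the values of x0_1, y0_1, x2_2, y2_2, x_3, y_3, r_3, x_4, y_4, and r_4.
x0_1 = 132
y0_1 = 152
x2_2 = 208
y2_2 = 228
x_3 = 328
y_3 = 152
r_3 = 52
x_4 = 72
y_4 = 168
r_4 = 60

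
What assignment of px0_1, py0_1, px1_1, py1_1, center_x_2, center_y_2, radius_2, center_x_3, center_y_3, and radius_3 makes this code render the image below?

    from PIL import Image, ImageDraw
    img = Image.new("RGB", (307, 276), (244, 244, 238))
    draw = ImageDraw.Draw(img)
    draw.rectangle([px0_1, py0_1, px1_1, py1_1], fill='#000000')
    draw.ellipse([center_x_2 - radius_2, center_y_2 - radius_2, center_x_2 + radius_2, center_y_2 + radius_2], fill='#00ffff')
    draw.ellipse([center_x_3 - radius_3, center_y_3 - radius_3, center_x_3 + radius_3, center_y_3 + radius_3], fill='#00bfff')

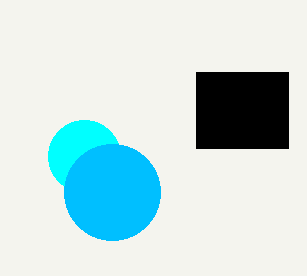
px0_1 = 196; py0_1 = 72; px1_1 = 288; py1_1 = 148; center_x_2 = 84; center_y_2 = 156; radius_2 = 36; center_x_3 = 112; center_y_3 = 192; radius_3 = 48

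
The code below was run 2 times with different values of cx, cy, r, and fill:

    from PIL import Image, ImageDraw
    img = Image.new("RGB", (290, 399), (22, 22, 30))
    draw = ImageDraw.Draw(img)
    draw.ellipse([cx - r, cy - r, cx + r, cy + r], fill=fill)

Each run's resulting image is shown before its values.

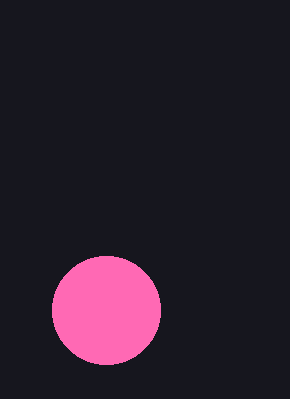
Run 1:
cx = 106; cy = 310; r = 54; fill = 'hotpink'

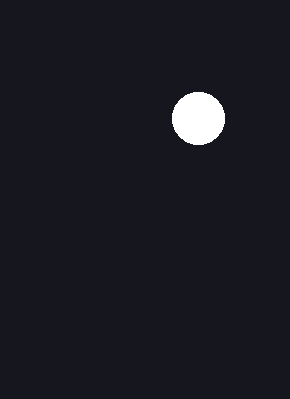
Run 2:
cx = 198, cy = 118, r = 26, fill = 'white'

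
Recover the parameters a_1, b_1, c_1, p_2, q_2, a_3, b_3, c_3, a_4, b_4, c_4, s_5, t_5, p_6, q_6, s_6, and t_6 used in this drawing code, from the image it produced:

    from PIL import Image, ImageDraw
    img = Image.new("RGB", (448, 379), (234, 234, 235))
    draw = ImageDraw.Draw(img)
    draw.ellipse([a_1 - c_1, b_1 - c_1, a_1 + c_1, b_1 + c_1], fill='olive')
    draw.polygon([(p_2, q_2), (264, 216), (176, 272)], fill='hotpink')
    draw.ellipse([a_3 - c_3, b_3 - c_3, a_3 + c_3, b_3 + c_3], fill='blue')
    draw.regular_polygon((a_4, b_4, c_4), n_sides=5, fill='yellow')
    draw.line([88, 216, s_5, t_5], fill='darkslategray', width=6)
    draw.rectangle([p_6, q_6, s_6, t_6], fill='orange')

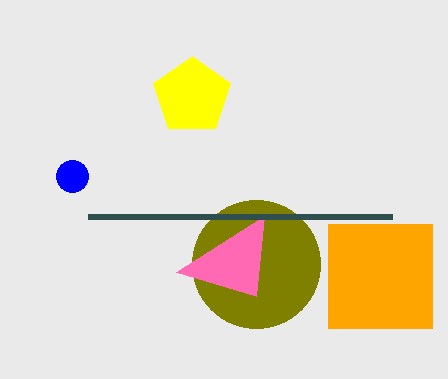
a_1 = 256, b_1 = 264, c_1 = 64, p_2 = 256, q_2 = 296, a_3 = 72, b_3 = 176, c_3 = 16, a_4 = 192, b_4 = 96, c_4 = 40, s_5 = 392, t_5 = 216, p_6 = 328, q_6 = 224, s_6 = 432, t_6 = 328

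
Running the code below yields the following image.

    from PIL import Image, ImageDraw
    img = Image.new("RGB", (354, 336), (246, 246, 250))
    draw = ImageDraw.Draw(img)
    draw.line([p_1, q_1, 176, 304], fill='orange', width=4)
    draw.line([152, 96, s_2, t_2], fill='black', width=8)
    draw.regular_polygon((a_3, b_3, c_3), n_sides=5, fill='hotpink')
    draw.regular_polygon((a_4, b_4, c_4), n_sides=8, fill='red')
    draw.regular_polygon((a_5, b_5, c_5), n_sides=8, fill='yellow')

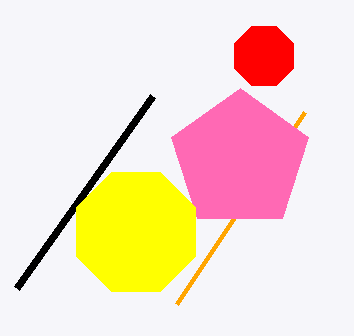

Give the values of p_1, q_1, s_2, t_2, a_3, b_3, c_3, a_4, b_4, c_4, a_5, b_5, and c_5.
p_1 = 304, q_1 = 112, s_2 = 16, t_2 = 288, a_3 = 240, b_3 = 160, c_3 = 72, a_4 = 264, b_4 = 56, c_4 = 32, a_5 = 136, b_5 = 232, c_5 = 64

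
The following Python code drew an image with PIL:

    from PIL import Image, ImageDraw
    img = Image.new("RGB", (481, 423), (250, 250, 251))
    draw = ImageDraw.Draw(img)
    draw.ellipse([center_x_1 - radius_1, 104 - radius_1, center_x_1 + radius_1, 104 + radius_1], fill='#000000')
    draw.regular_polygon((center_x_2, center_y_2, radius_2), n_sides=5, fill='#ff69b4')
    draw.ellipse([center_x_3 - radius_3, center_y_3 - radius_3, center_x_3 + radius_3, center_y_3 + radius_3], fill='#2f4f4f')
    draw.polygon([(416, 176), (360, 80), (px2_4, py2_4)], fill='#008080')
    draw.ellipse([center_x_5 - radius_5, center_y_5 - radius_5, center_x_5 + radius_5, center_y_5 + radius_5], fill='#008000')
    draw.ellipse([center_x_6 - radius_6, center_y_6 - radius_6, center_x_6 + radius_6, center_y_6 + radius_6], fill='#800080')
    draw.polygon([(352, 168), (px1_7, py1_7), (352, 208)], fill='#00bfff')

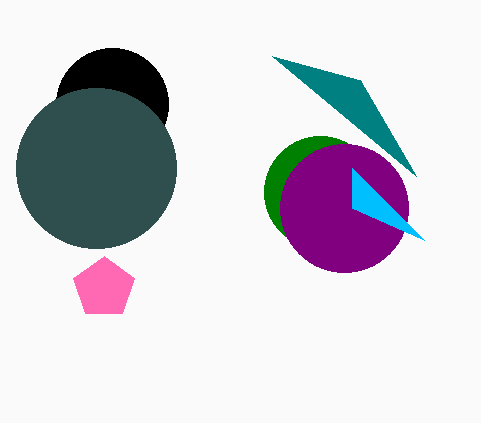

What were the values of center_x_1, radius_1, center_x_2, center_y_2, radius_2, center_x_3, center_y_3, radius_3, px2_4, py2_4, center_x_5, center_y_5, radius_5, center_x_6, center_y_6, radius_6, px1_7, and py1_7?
center_x_1 = 112; radius_1 = 56; center_x_2 = 104; center_y_2 = 288; radius_2 = 32; center_x_3 = 96; center_y_3 = 168; radius_3 = 80; px2_4 = 272; py2_4 = 56; center_x_5 = 320; center_y_5 = 192; radius_5 = 56; center_x_6 = 344; center_y_6 = 208; radius_6 = 64; px1_7 = 424; py1_7 = 240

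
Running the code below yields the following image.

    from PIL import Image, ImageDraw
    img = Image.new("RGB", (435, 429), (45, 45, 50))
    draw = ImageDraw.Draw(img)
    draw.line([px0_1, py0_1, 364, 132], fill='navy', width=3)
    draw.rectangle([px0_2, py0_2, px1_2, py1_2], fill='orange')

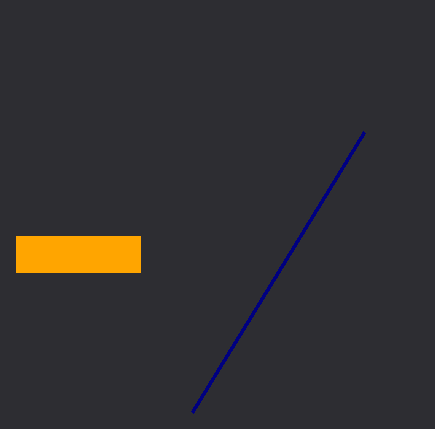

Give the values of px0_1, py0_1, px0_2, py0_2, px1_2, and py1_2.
px0_1 = 192; py0_1 = 412; px0_2 = 16; py0_2 = 236; px1_2 = 140; py1_2 = 272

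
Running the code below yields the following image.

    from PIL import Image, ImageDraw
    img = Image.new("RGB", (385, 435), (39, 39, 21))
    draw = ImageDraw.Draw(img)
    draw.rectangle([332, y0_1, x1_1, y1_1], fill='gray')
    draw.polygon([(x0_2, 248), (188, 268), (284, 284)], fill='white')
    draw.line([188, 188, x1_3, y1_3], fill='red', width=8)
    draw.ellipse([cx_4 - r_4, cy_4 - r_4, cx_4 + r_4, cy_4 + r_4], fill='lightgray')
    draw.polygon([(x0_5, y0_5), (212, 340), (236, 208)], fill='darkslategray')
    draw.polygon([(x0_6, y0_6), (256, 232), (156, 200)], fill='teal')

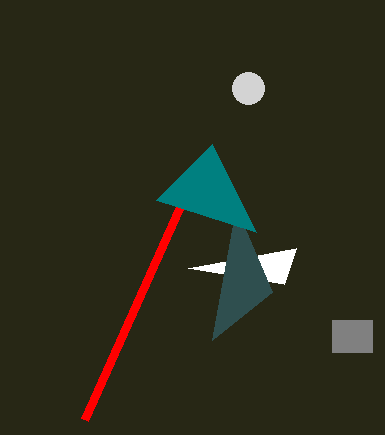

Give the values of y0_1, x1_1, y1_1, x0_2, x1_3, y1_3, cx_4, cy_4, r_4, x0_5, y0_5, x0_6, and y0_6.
y0_1 = 320, x1_1 = 372, y1_1 = 352, x0_2 = 296, x1_3 = 84, y1_3 = 420, cx_4 = 248, cy_4 = 88, r_4 = 16, x0_5 = 272, y0_5 = 292, x0_6 = 212, y0_6 = 144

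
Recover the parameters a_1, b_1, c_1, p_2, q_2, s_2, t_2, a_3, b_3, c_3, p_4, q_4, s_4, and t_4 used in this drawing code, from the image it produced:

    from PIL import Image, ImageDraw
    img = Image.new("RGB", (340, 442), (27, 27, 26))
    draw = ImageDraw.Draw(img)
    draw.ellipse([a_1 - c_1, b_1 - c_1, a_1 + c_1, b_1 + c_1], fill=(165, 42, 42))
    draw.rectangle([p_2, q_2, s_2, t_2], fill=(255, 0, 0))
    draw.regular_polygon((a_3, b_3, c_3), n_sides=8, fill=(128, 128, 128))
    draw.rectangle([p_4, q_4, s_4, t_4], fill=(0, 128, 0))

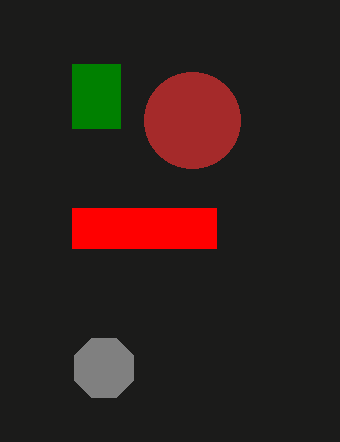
a_1 = 192; b_1 = 120; c_1 = 48; p_2 = 72; q_2 = 208; s_2 = 216; t_2 = 248; a_3 = 104; b_3 = 368; c_3 = 32; p_4 = 72; q_4 = 64; s_4 = 120; t_4 = 128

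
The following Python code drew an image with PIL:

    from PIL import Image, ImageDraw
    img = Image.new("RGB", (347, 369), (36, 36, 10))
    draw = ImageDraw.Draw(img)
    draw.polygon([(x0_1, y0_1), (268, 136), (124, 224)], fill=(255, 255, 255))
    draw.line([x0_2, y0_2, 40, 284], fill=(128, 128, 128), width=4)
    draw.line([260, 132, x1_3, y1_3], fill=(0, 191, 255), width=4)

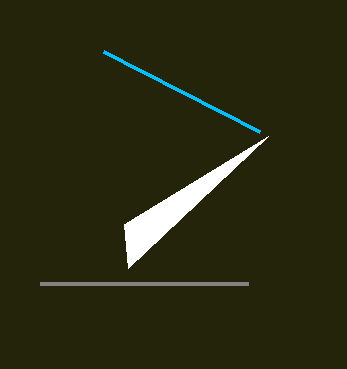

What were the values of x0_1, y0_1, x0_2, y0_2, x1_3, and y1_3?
x0_1 = 128; y0_1 = 268; x0_2 = 248; y0_2 = 284; x1_3 = 104; y1_3 = 52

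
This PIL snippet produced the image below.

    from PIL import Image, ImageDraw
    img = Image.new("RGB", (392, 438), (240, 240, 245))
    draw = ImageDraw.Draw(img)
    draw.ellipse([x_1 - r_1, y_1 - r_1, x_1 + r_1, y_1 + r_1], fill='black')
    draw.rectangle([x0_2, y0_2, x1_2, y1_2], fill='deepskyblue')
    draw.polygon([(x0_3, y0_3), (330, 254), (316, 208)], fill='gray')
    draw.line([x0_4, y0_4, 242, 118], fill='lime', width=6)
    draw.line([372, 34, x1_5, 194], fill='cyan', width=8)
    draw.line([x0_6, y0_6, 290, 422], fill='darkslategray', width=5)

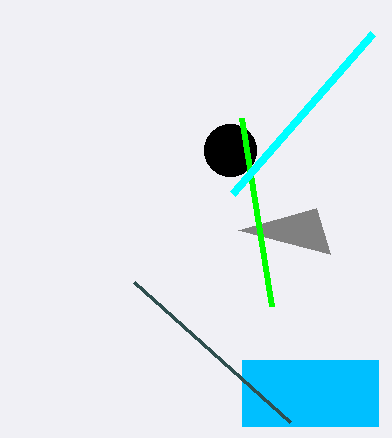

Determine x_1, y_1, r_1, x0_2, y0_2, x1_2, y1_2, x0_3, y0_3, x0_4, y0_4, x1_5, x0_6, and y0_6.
x_1 = 230
y_1 = 150
r_1 = 26
x0_2 = 242
y0_2 = 360
x1_2 = 378
y1_2 = 426
x0_3 = 238
y0_3 = 230
x0_4 = 272
y0_4 = 306
x1_5 = 232
x0_6 = 134
y0_6 = 282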